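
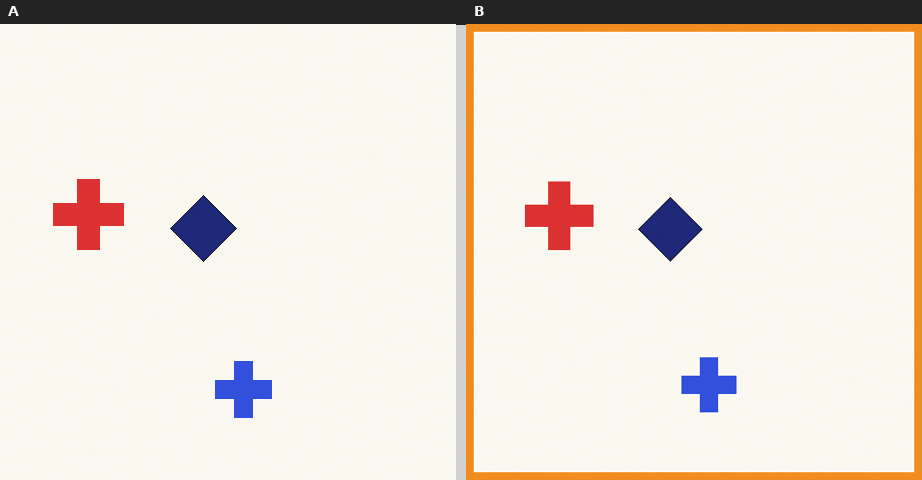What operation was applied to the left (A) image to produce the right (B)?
The image was framed with a orange border.

A solid orange frame runs around the edge of the right (B) image, with the content slightly shrunk inside it.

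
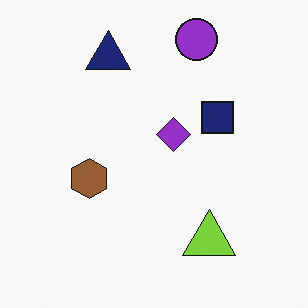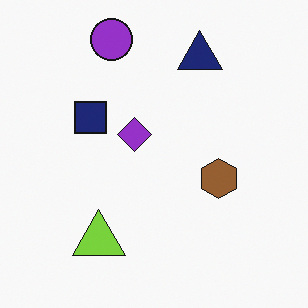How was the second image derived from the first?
It was flipped horizontally (left ↔ right).

The brown hexagon is in the left of the first image and the right of the second — shapes on opposite sides of the vertical midline have swapped in a mirror flip.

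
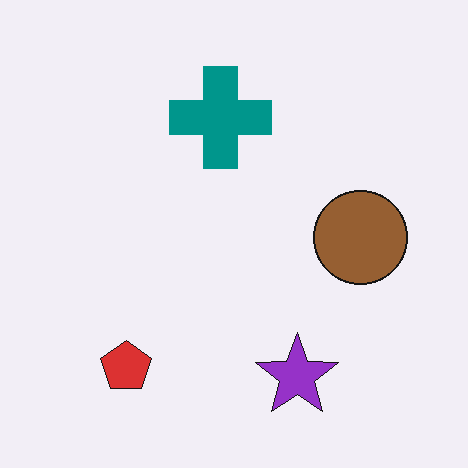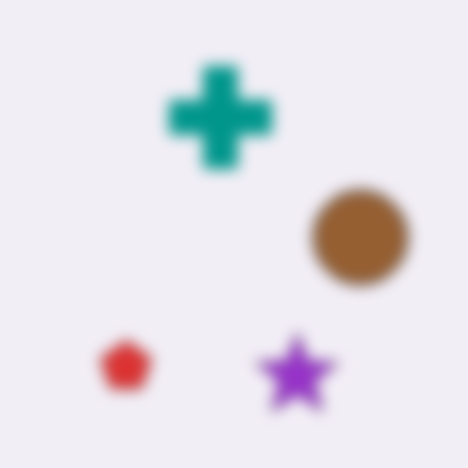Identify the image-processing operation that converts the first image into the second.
The image was strongly gaussian-blurred.

Shape edges and outlines are uniformly softened across the whole image.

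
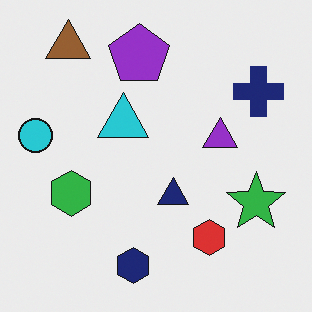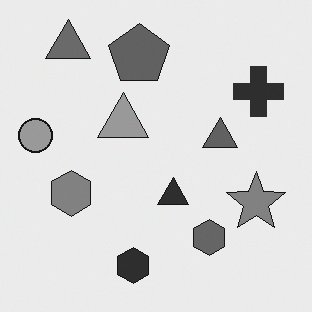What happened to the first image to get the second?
The transformation is: converted to grayscale.

All color is removed — every shape is now a shade of grey.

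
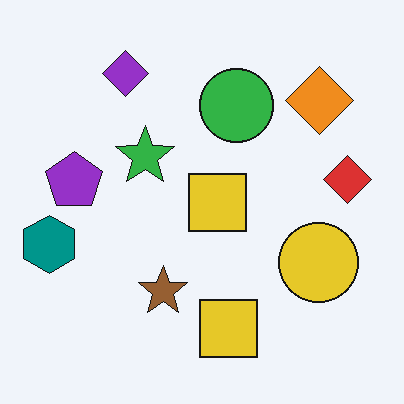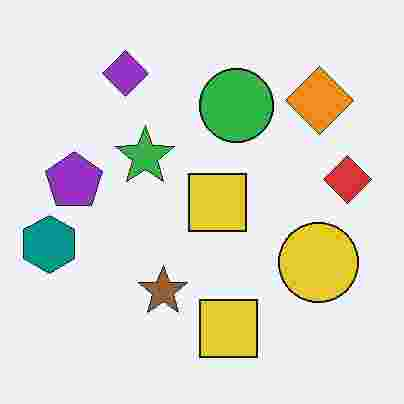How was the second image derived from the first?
The image was degraded with heavy JPEG compression.

Blocky 8×8 compression artifacts appear around shape edges and the flat background shows ringing — characteristic JPEG degradation.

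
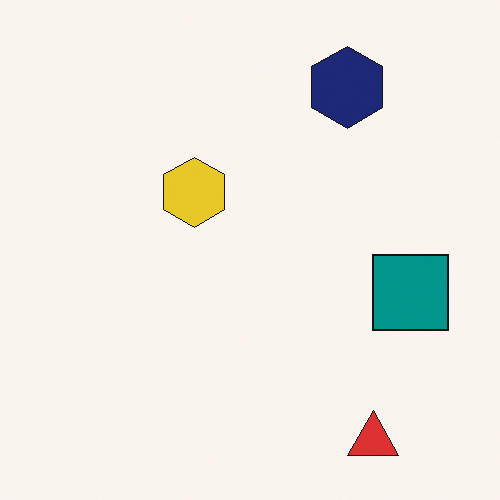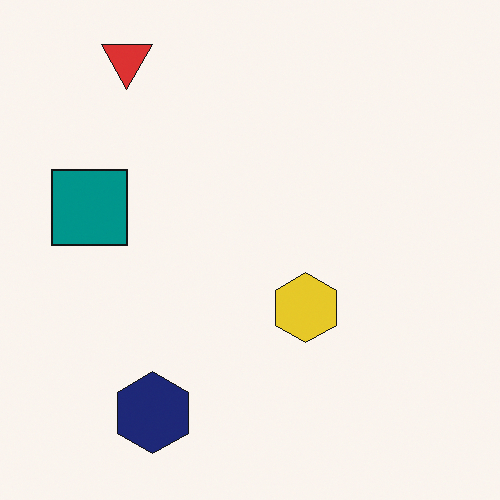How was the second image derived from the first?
Rotated 180°.

The red triangle sits in the bottom-right of the first image and the top-left of the second — consistent with a whole-image 180° rotation.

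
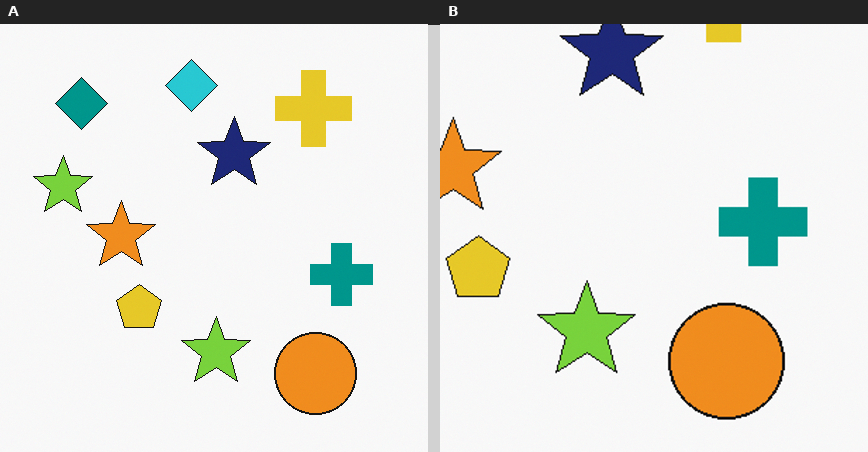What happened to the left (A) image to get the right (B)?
It was cropped slightly and scaled back up.

The visible shapes are larger and the field of view is narrower; shapes near the original edges may be partly or wholly outside the frame — a crop-and-rescale.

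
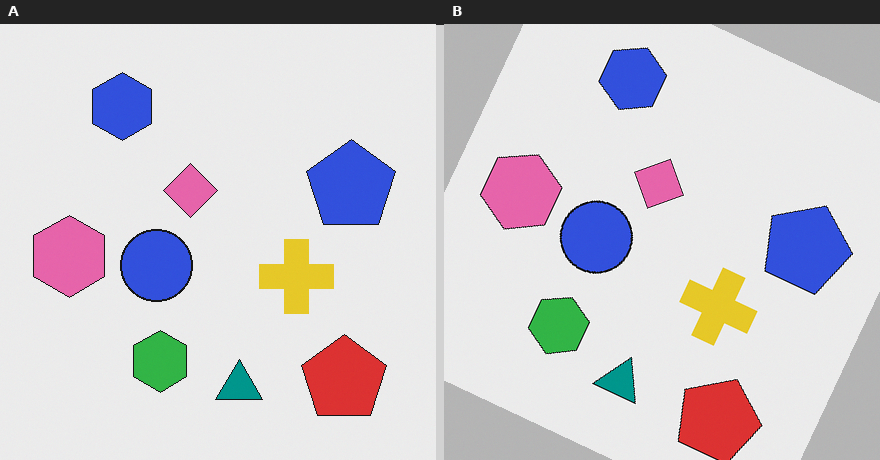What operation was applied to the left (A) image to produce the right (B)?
This is the original image rotated clockwise by a moderate amount.

Every shape is tilted by the same angle and the image corners show triangular fill wedges — a whole-image rotation by a non-right angle.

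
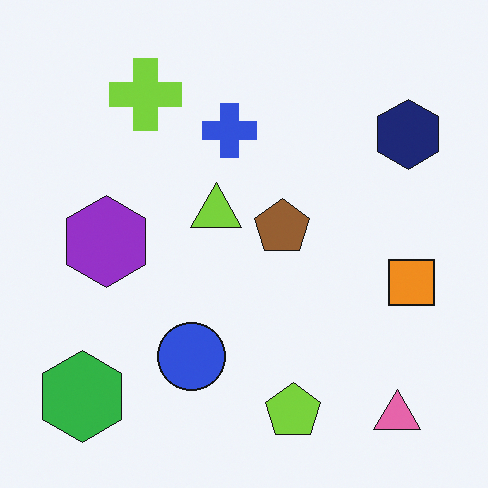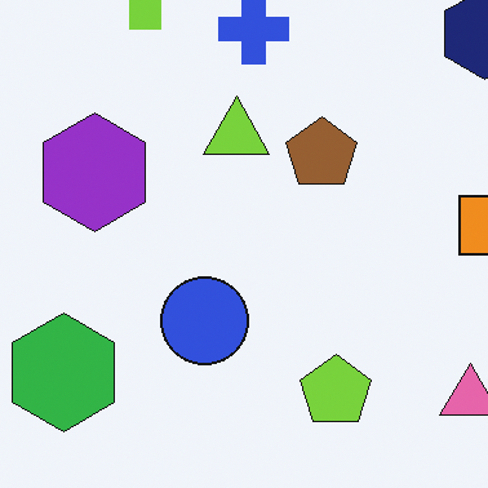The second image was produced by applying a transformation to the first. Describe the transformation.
The second image is the first cropped slightly and scaled back up.

The visible shapes are larger and the field of view is narrower; shapes near the original edges may be partly or wholly outside the frame — a crop-and-rescale.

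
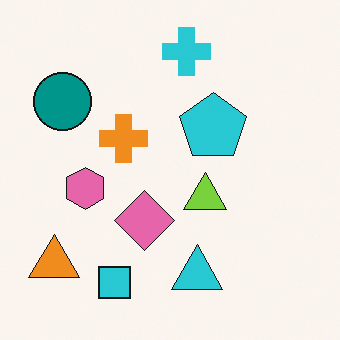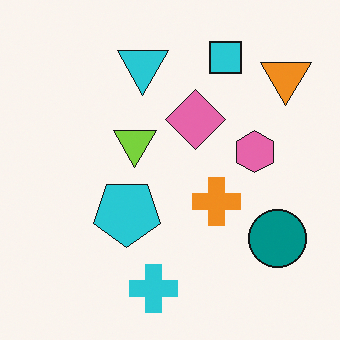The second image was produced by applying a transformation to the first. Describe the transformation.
The second image is the first rotated 180°.

The orange triangle sits in the bottom-left of the first image and the top-right of the second — consistent with a whole-image 180° rotation.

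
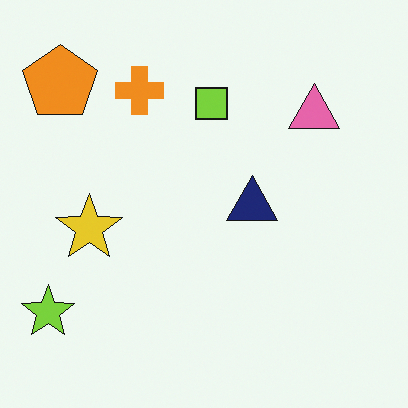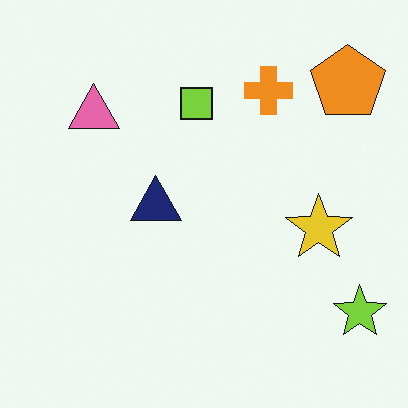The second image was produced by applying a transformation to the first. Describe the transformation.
The transformation is: flipped horizontally (left ↔ right).

The lime star is in the bottom-left of the first image and the bottom-right of the second — shapes on opposite sides of the vertical midline have swapped in a mirror flip.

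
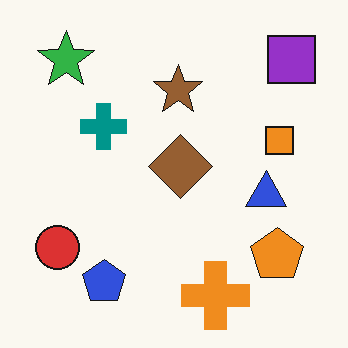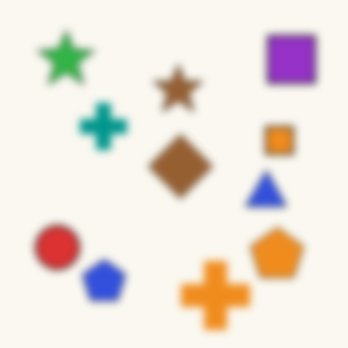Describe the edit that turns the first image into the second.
This is the original image moderately blurred.

Shape edges and outlines are uniformly softened across the whole image.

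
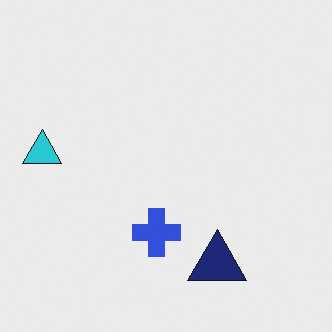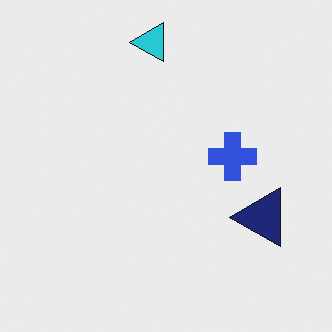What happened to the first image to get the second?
The image was transposed (reflected across the top-left ↔ bottom-right diagonal).

Shapes have swapped their row and column positions — what was in the top-right is now in the bottom-left — a diagonal reflection.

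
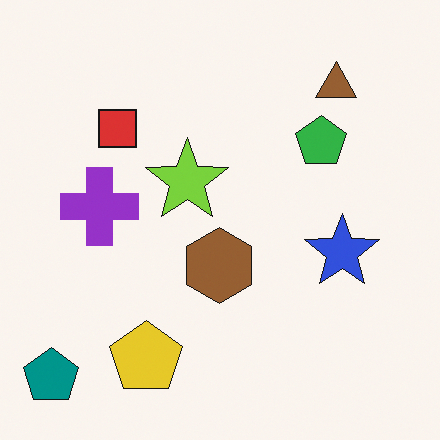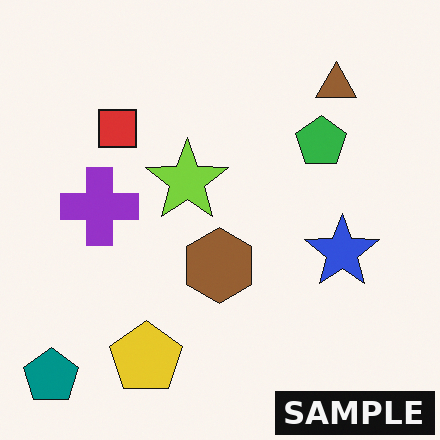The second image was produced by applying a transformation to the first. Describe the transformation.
The second image is the first watermarked with the text "SAMPLE" in the lower-right corner.

A dark label reading "SAMPLE" appears in the lower-right corner.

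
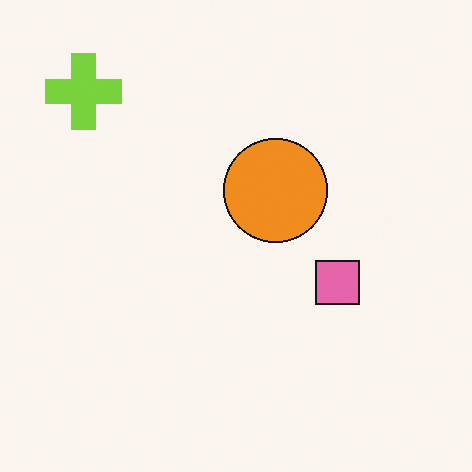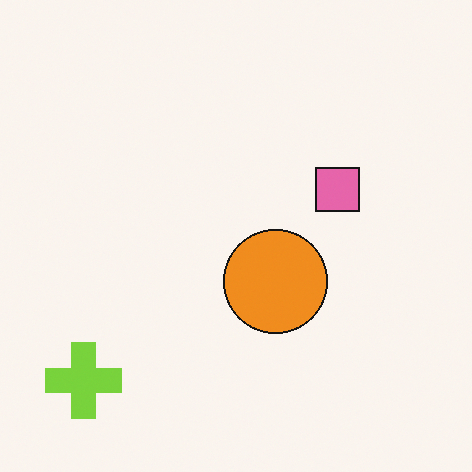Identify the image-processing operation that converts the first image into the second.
The image was flipped vertically (top ↔ bottom).

The lime cross is in the top-left of the first image and the bottom-left of the second — shapes on opposite sides of the horizontal midline have swapped in a mirror flip.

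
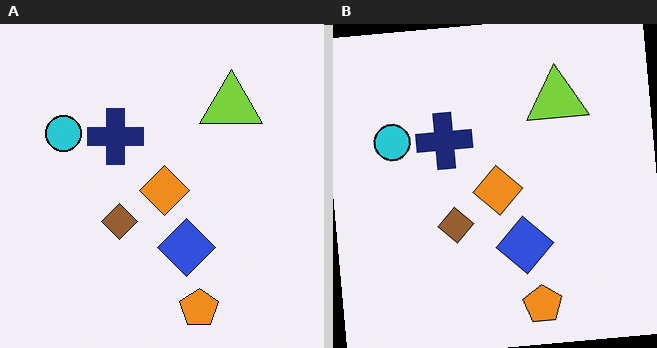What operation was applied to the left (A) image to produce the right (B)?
Rotated counter-clockwise by a few degrees.

Every shape is tilted by the same angle and the image corners show triangular fill wedges — a whole-image rotation by a non-right angle.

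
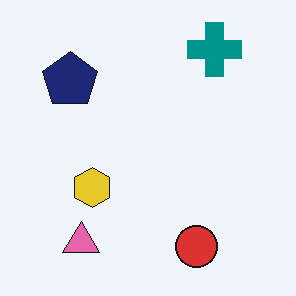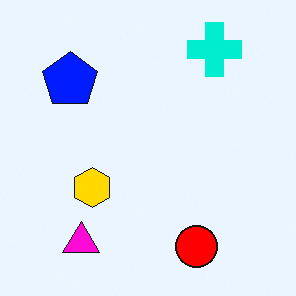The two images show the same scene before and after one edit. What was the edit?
The transformation is: heavily oversaturated.

All colors are more vivid — a global saturation change.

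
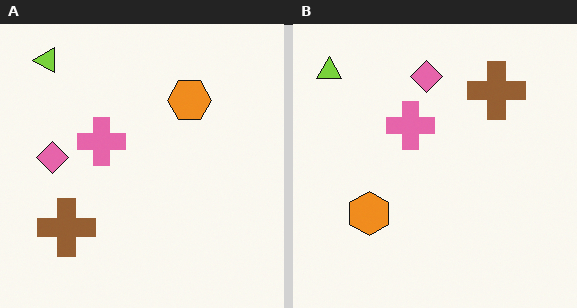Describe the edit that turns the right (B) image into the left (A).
The image was transposed (reflected across the top-left ↔ bottom-right diagonal).

Shapes have swapped their row and column positions — what was in the top-right is now in the bottom-left — a diagonal reflection.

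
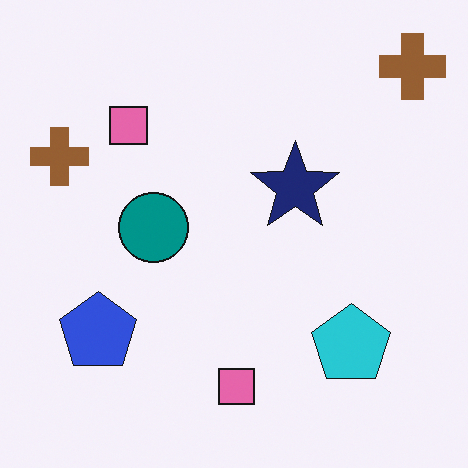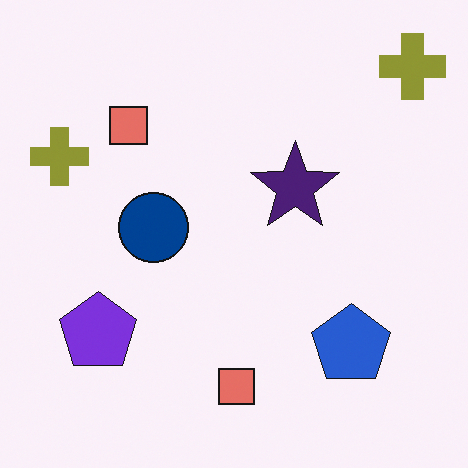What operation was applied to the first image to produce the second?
The transformation is: hue-shifted by a small amount.

Every shape's color has rotated by the same amount around the hue wheel — a uniform hue shift.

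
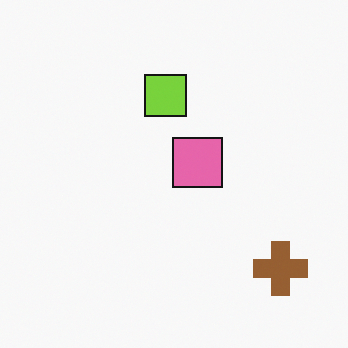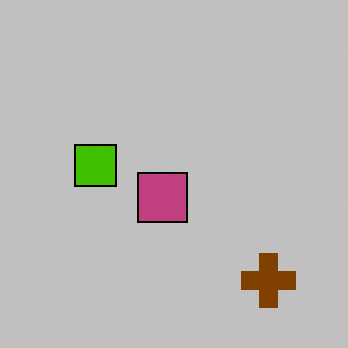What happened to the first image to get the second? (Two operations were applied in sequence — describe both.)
The transformation is: transposed (reflected across the top-left ↔ bottom-right diagonal), then heavily posterized to just a handful of flat colors.

Shapes have swapped their row and column positions — what was in the top-right is now in the bottom-left — a diagonal reflection. Each flat color has snapped to a coarser quantized level — most visibly, the near-white background has dropped to a flat grey.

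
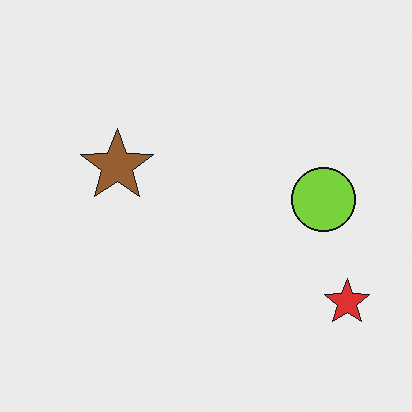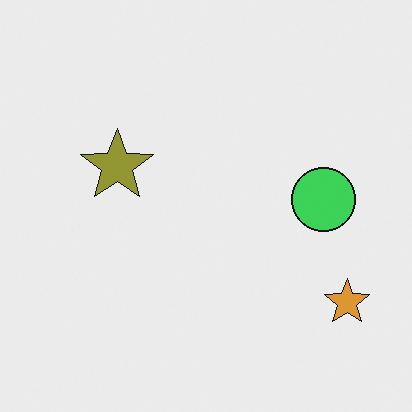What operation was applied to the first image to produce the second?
Hue-shifted by a small amount.

Every shape's color has rotated by the same amount around the hue wheel — a uniform hue shift.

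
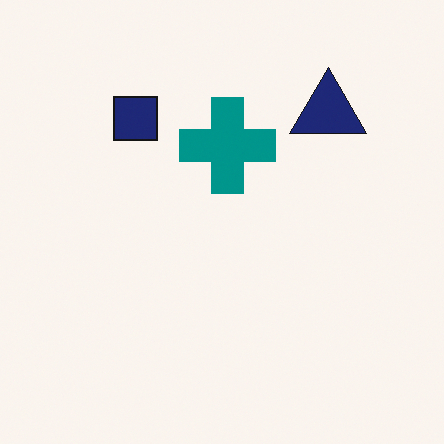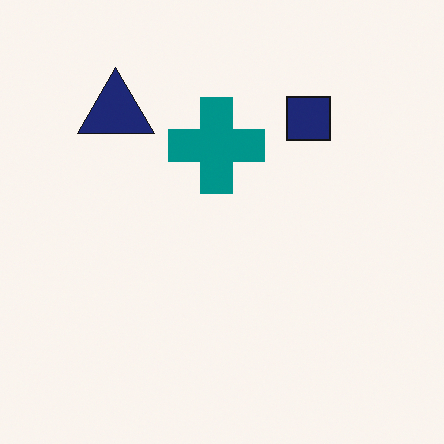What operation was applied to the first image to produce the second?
Flipped horizontally (left ↔ right).

The navy triangle is in the top-right of the first image and the top-left of the second — shapes on opposite sides of the vertical midline have swapped in a mirror flip.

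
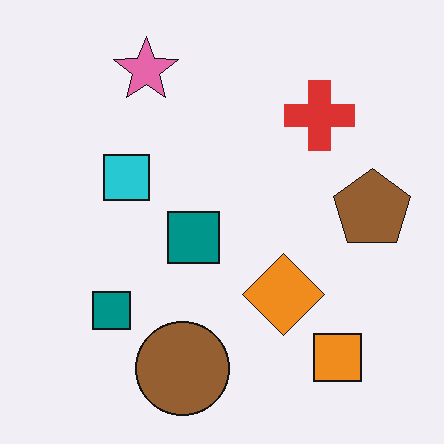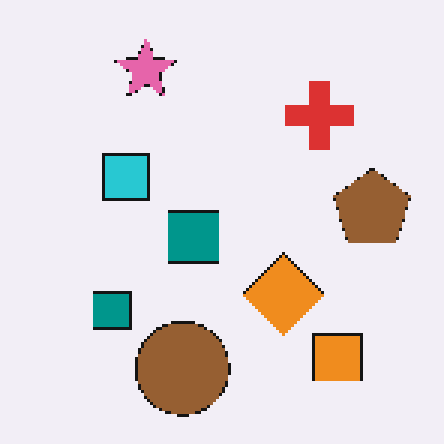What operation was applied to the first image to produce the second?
The second image is the first lightly pixelated (a mild mosaic effect).

Shapes are reduced to large square blocks; fine edges and outlines are lost — a downscale-then-upscale (mosaic) effect.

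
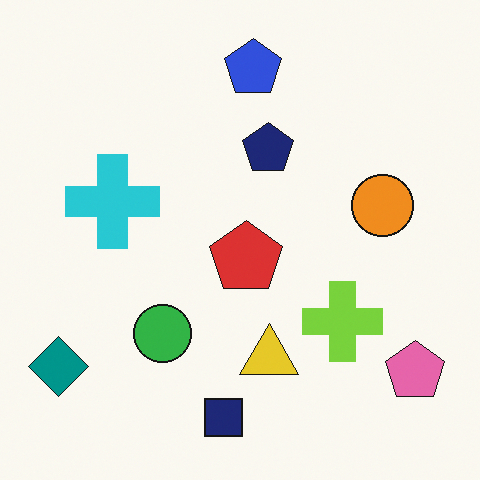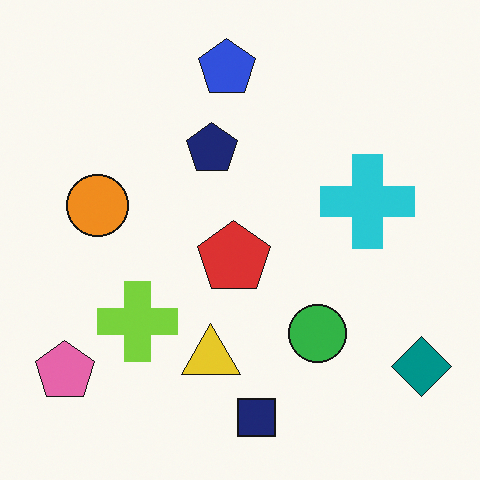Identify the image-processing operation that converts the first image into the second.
The second image is the first flipped horizontally (left ↔ right).

The teal diamond is in the bottom-left of the first image and the bottom-right of the second — shapes on opposite sides of the vertical midline have swapped in a mirror flip.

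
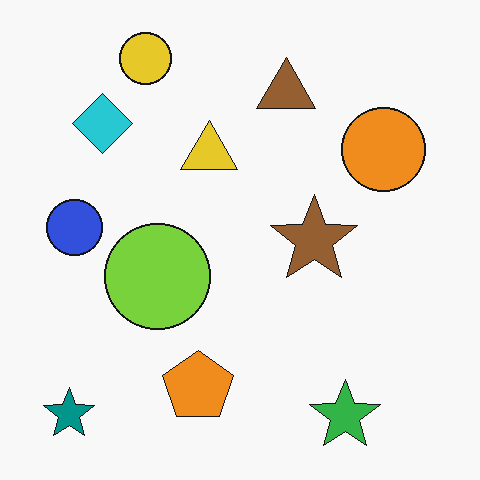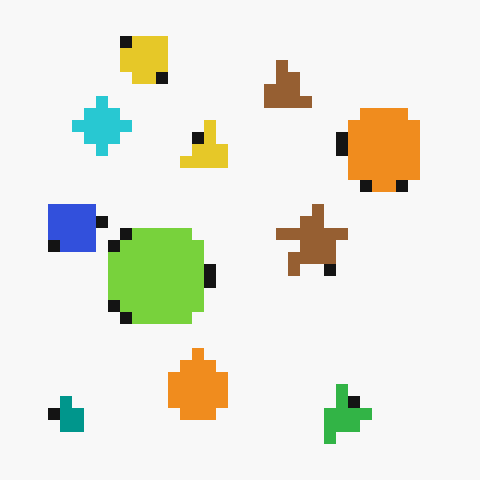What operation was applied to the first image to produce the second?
Coarsely pixelated.

Shapes are reduced to large square blocks; fine edges and outlines are lost — a downscale-then-upscale (mosaic) effect.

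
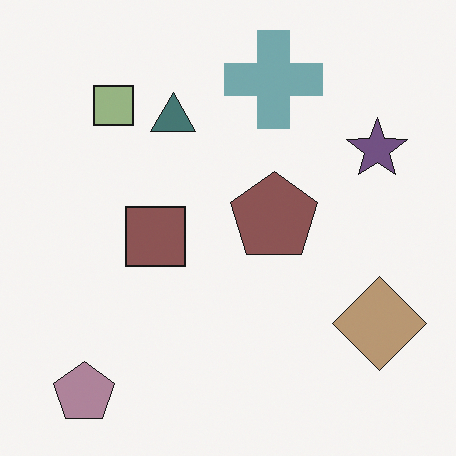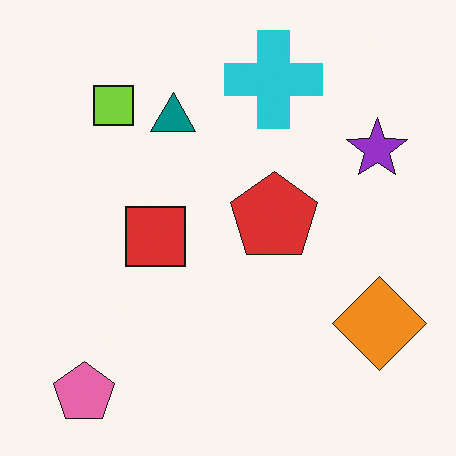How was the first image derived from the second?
It was made much more muted (saturation change).

All colors are more muted and greyish — a global saturation change.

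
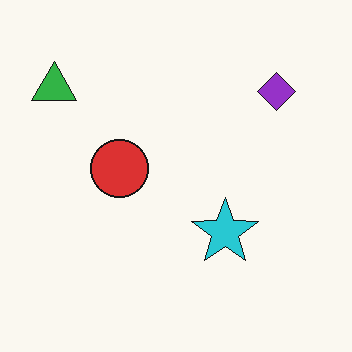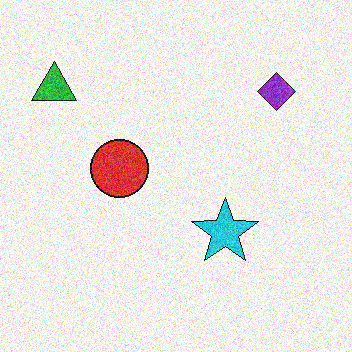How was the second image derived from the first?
It was degraded with visible gaussian noise.

Random speckle covers the whole image, including the flat background.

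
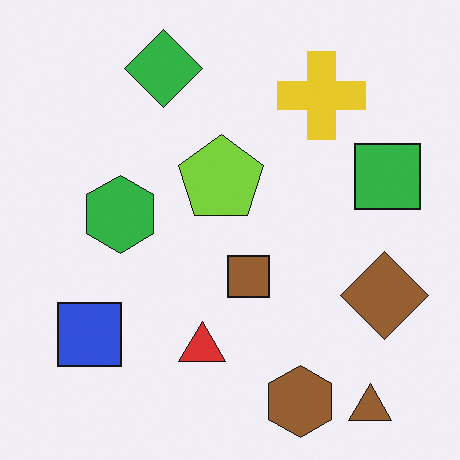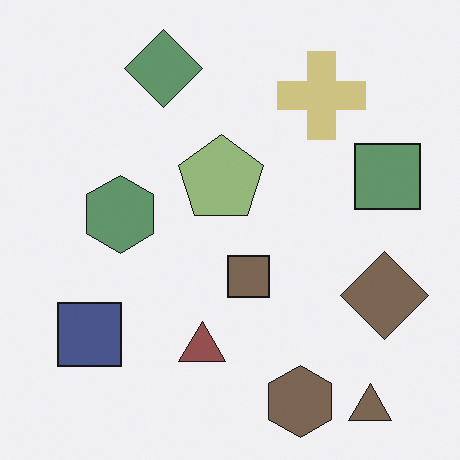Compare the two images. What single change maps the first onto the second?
The transformation is: made much more muted (saturation change).

All colors are more muted and greyish — a global saturation change.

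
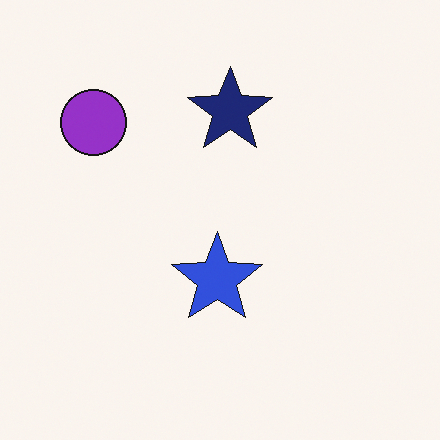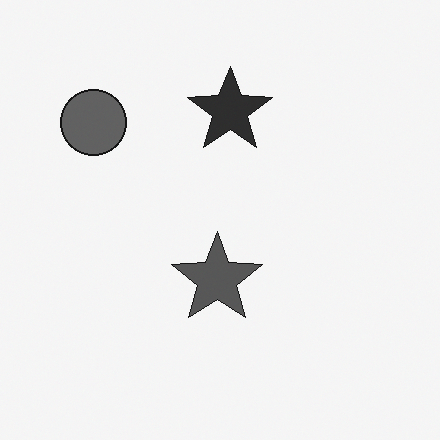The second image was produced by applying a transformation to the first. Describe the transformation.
This is the original image converted to grayscale.

All color is removed — every shape is now a shade of grey.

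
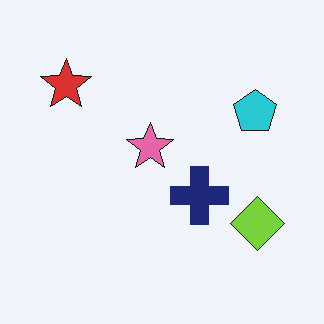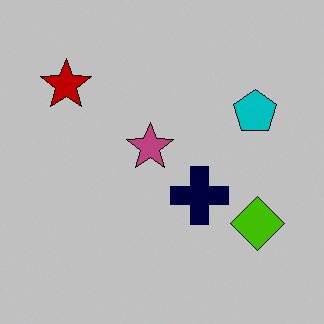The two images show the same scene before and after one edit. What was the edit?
The second image is the first aggressively posterized.

Each flat color has snapped to a coarser quantized level — most visibly, the near-white background has dropped to a flat grey.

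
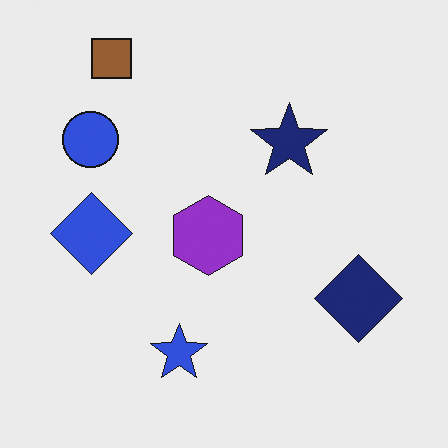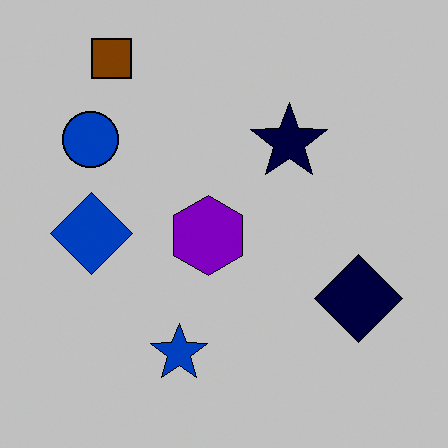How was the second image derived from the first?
Heavily posterized to just a handful of flat colors.

Each flat color has snapped to a coarser quantized level — most visibly, the near-white background has dropped to a flat grey.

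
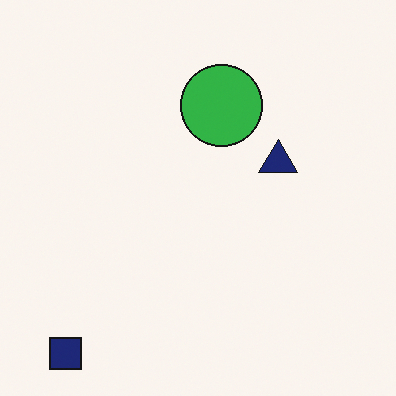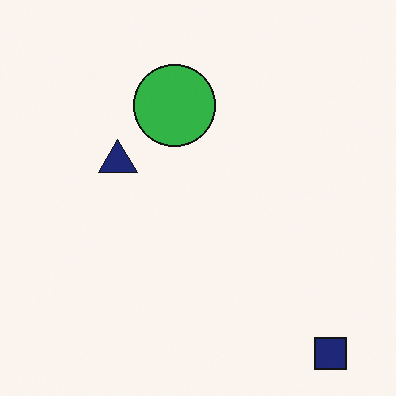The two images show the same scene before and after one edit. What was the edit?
The image was flipped horizontally (left ↔ right).

The navy square is in the bottom-left of the first image and the bottom-right of the second — shapes on opposite sides of the vertical midline have swapped in a mirror flip.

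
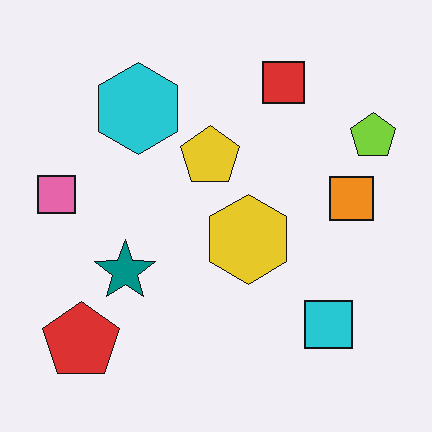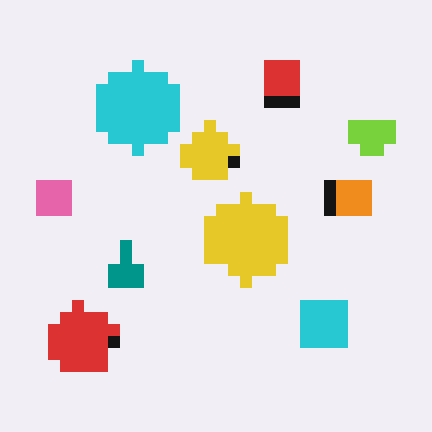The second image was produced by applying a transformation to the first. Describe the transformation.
The image was heavily pixelated into large blocks.

Shapes are reduced to large square blocks; fine edges and outlines are lost — a downscale-then-upscale (mosaic) effect.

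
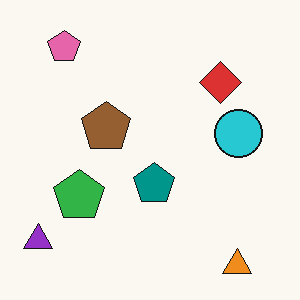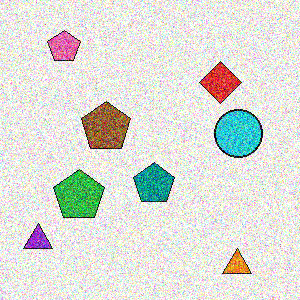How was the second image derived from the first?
The image was degraded with a thick layer of grain.

Random speckle covers the whole image, including the flat background.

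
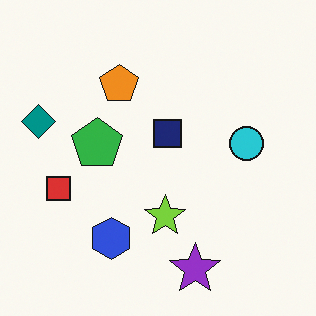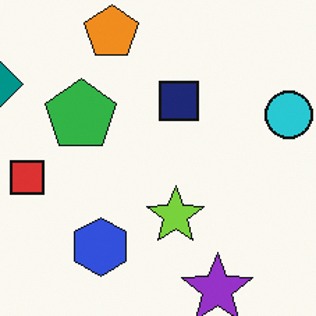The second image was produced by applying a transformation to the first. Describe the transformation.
Cropped slightly and scaled back up.

The visible shapes are larger and the field of view is narrower; shapes near the original edges may be partly or wholly outside the frame — a crop-and-rescale.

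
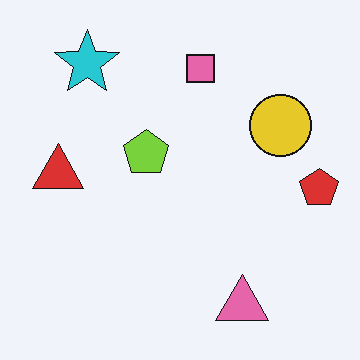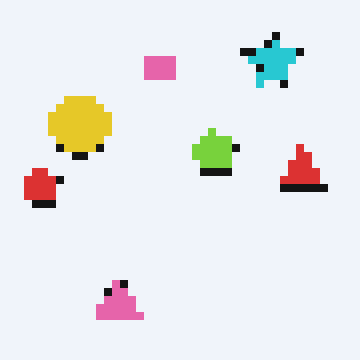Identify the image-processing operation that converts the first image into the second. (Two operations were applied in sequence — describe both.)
It was pixelated into visible square blocks, then flipped horizontally (left ↔ right).

Shapes are reduced to large square blocks; fine edges and outlines are lost — a downscale-then-upscale (mosaic) effect. The red pentagon is in the right of the first image and the left of the second — shapes on opposite sides of the vertical midline have swapped in a mirror flip.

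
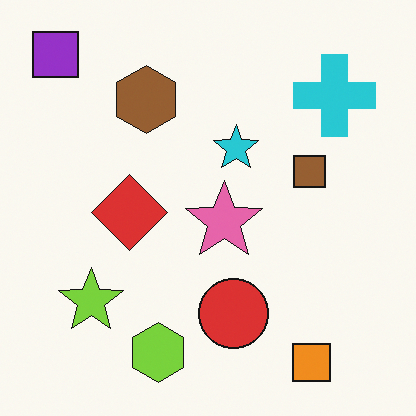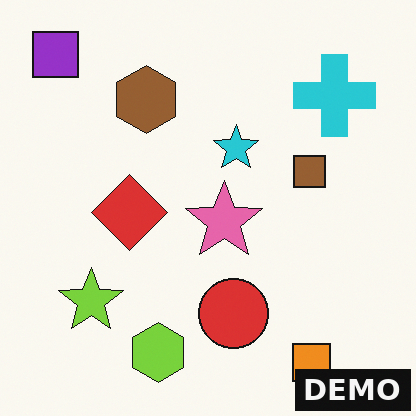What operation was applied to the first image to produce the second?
It was watermarked with the text "DEMO" in the lower-right corner.

A dark label reading "DEMO" appears in the lower-right corner.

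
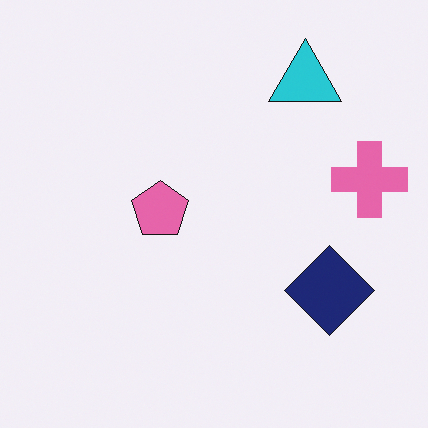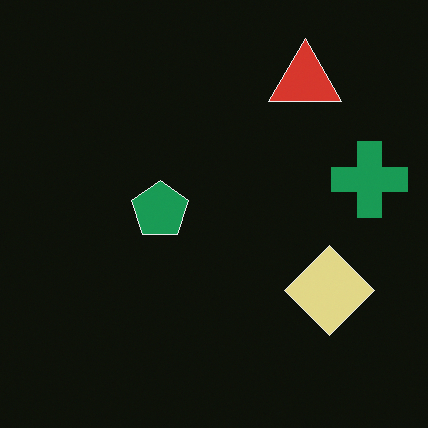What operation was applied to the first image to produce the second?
This is the original image color-inverted (negative).

The light background has become dark and every shape's color is its complement — a photographic negative.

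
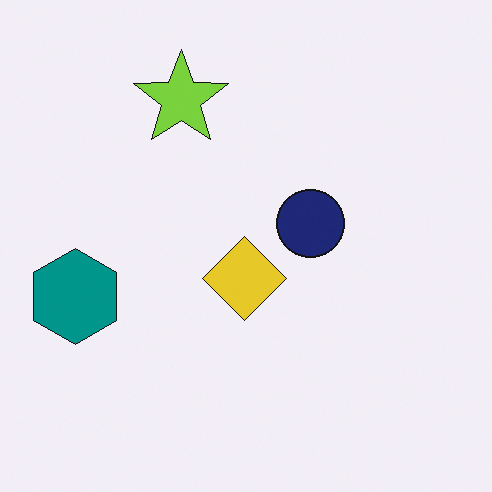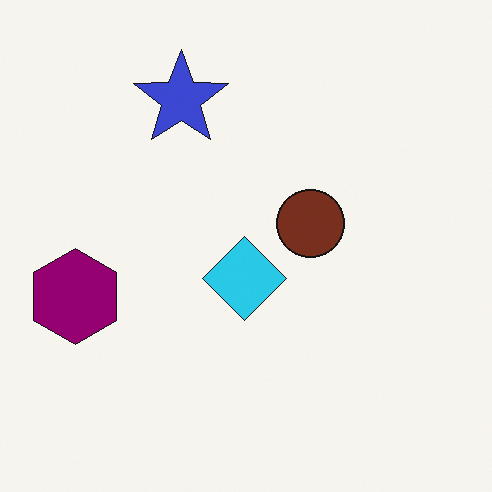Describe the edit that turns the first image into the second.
This is the original image hue-shifted through roughly a third of the color wheel.

Every shape's color has rotated by the same amount around the hue wheel — a uniform hue shift.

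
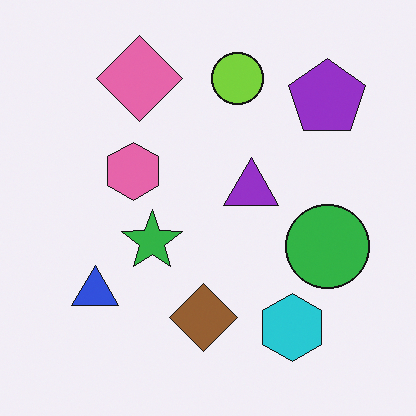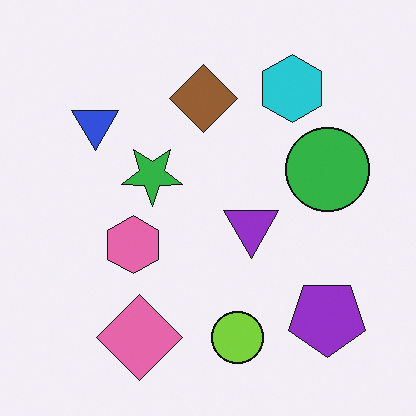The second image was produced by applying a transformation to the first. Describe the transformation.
The second image is the first flipped vertically (top ↔ bottom).

The lime circle is in the top of the first image and the bottom of the second — shapes on opposite sides of the horizontal midline have swapped in a mirror flip.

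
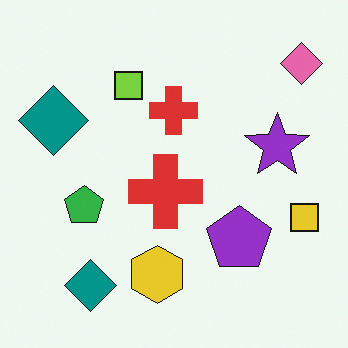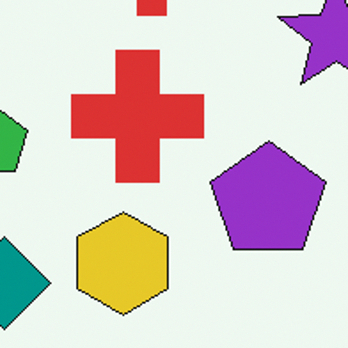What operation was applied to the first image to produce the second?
The image was cropped tightly and scaled back up.

The visible shapes are larger and the field of view is narrower; shapes near the original edges may be partly or wholly outside the frame — a crop-and-rescale.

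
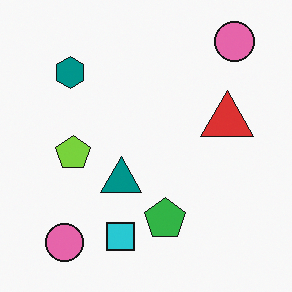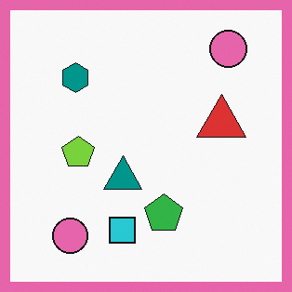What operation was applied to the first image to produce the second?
It was framed with a pink border.

A solid pink frame runs around the edge of the second image, with the content slightly shrunk inside it.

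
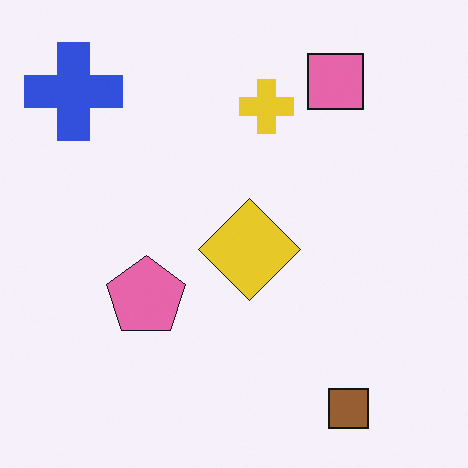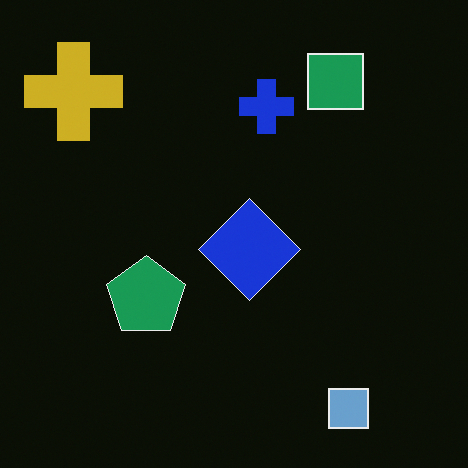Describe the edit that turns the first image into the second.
Color-inverted (negative).

The light background has become dark and every shape's color is its complement — a photographic negative.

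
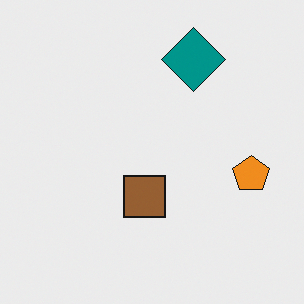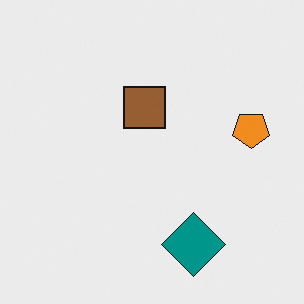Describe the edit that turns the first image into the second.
Flipped vertically (top ↔ bottom).

The teal diamond is in the top of the first image and the bottom of the second — shapes on opposite sides of the horizontal midline have swapped in a mirror flip.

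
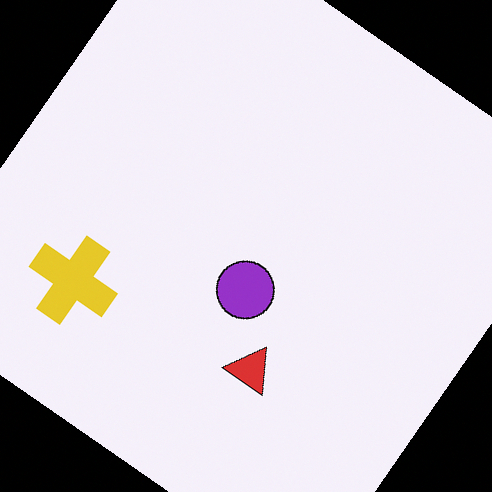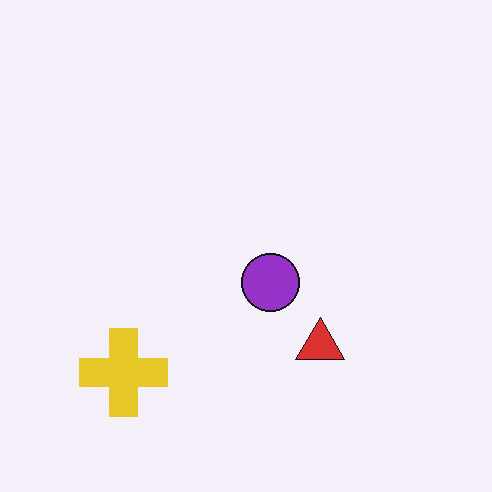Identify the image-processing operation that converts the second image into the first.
This is the original image rotated clockwise by a large amount — several tens of degrees.

Every shape is tilted by the same angle and the image corners show triangular fill wedges — a whole-image rotation by a non-right angle.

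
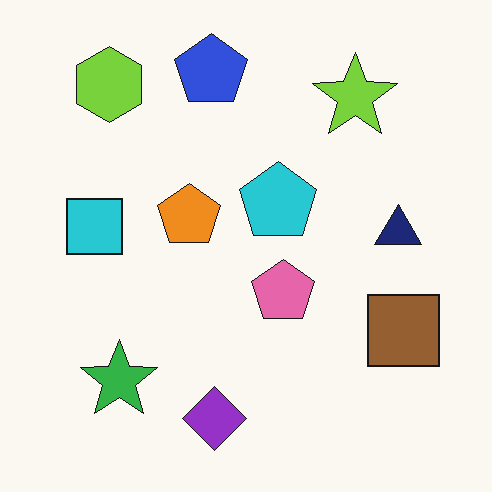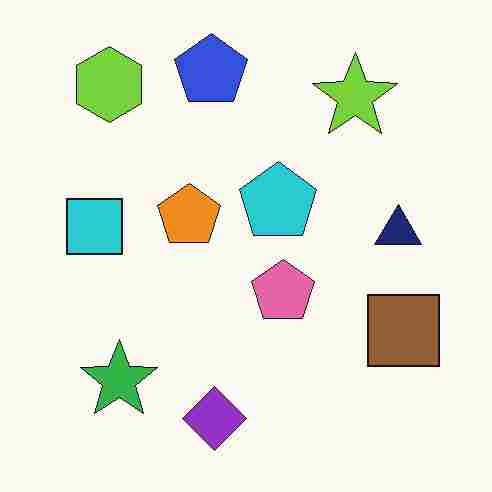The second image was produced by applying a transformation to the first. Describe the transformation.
This is the original image heavily JPEG-compressed with obvious blocking artifacts.

Blocky 8×8 compression artifacts appear around shape edges and the flat background shows ringing — characteristic JPEG degradation.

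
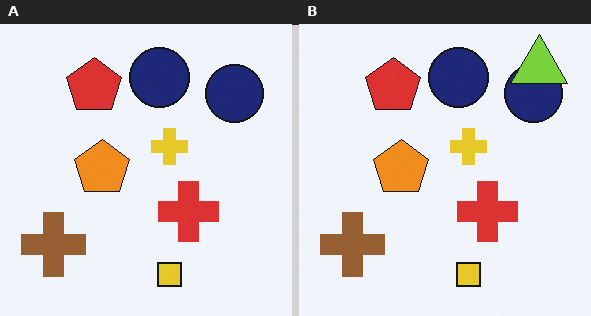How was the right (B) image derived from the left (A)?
It was overlaid with an additional lime triangle.

A lime triangle appears in the right (B) image that is absent from the left (A).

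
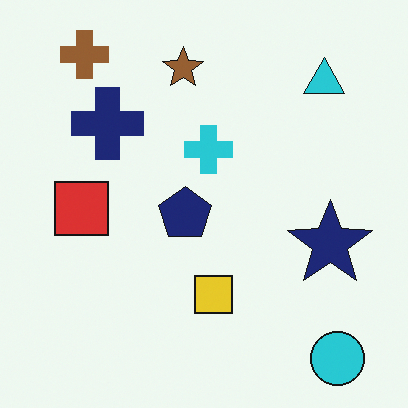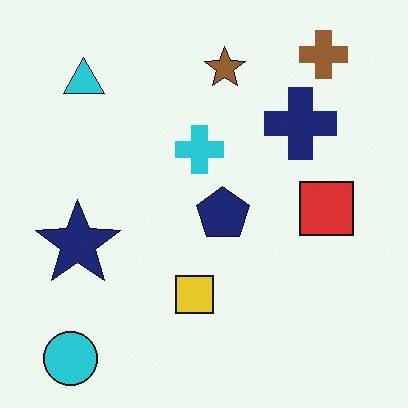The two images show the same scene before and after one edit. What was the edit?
The second image is the first flipped horizontally (left ↔ right).

The cyan circle is in the bottom-right of the first image and the bottom-left of the second — shapes on opposite sides of the vertical midline have swapped in a mirror flip.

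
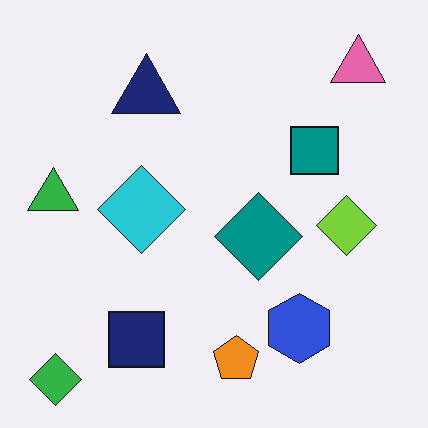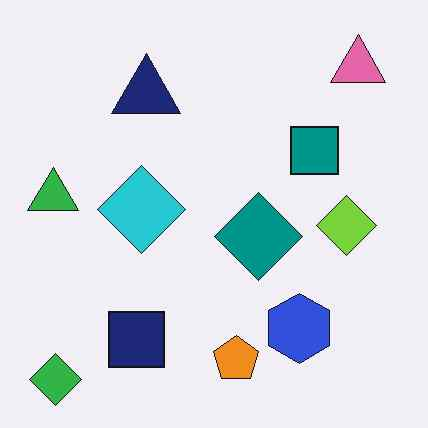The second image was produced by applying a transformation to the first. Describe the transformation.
Given moderate JPEG compression.

Blocky 8×8 compression artifacts appear around shape edges and the flat background shows ringing — characteristic JPEG degradation.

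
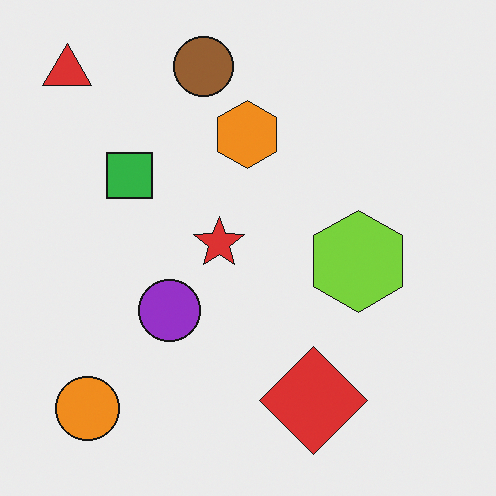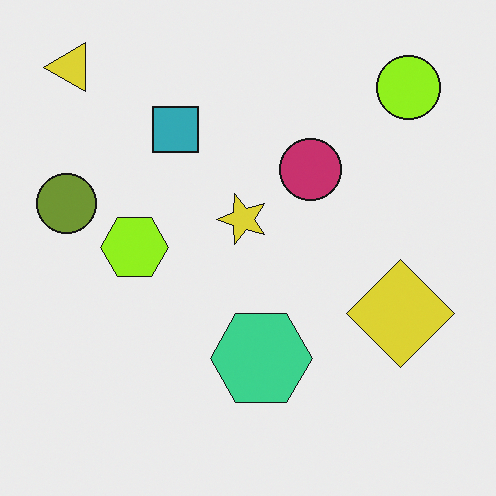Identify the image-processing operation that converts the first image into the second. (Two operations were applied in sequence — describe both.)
This is the original image transposed (reflected across the top-left ↔ bottom-right diagonal), then hue-shifted by a small amount.

Shapes have swapped their row and column positions — what was in the top-right is now in the bottom-left — a diagonal reflection. Every shape's color has rotated by the same amount around the hue wheel — a uniform hue shift.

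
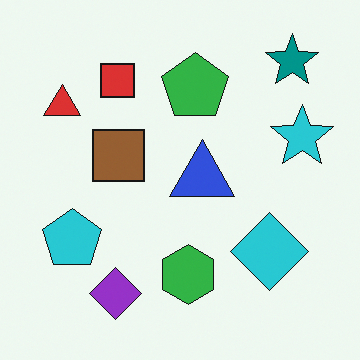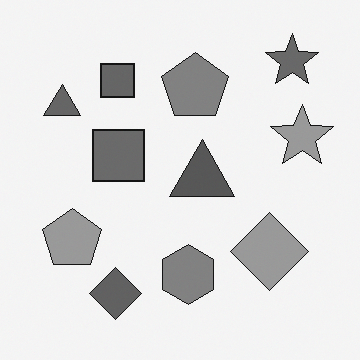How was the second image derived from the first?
Converted to grayscale.

All color is removed — every shape is now a shade of grey.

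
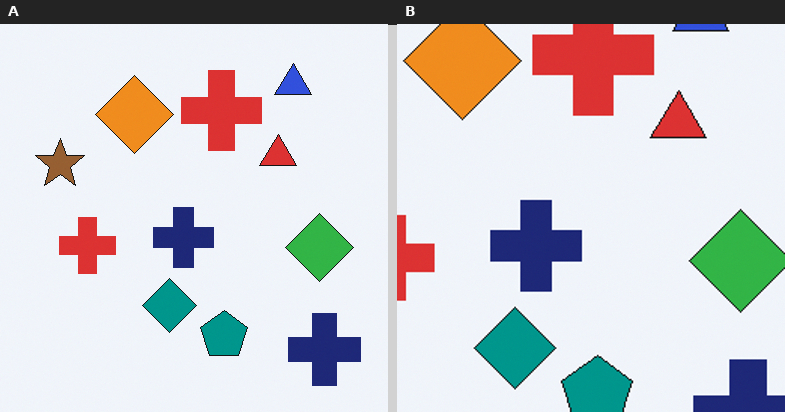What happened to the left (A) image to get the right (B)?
The image was cropped slightly and scaled back up.

The visible shapes are larger and the field of view is narrower; shapes near the original edges may be partly or wholly outside the frame — a crop-and-rescale.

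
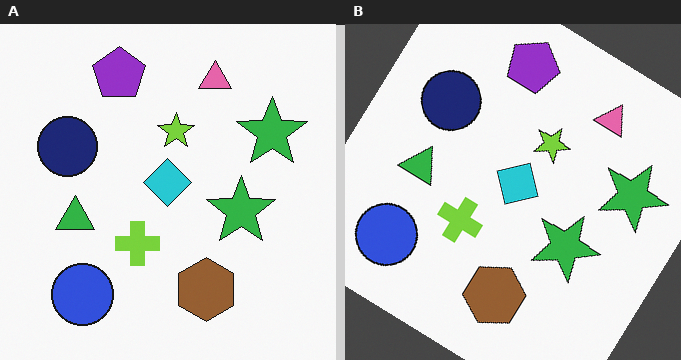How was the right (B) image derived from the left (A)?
This is the original image rotated clockwise by a large amount — several tens of degrees.

Every shape is tilted by the same angle and the image corners show triangular fill wedges — a whole-image rotation by a non-right angle.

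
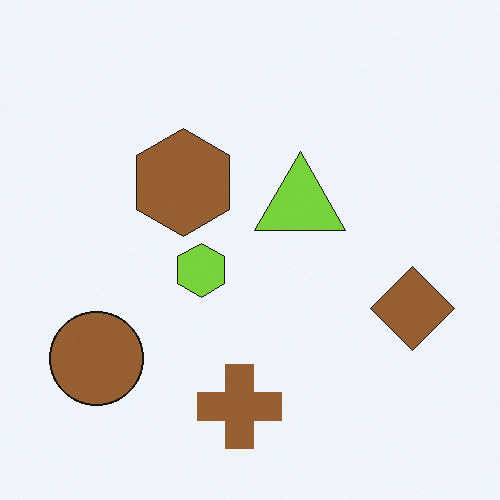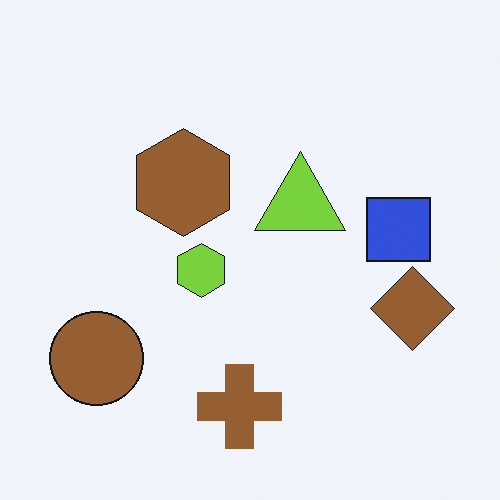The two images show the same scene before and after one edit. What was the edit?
It was overlaid with an additional blue square.

A blue square appears in the second image that is absent from the first.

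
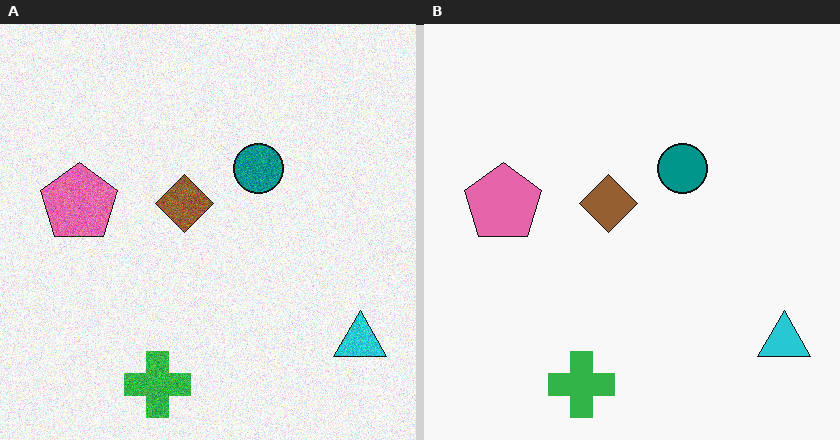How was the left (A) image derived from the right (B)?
It was degraded with visible gaussian noise.

Random speckle covers the whole image, including the flat background.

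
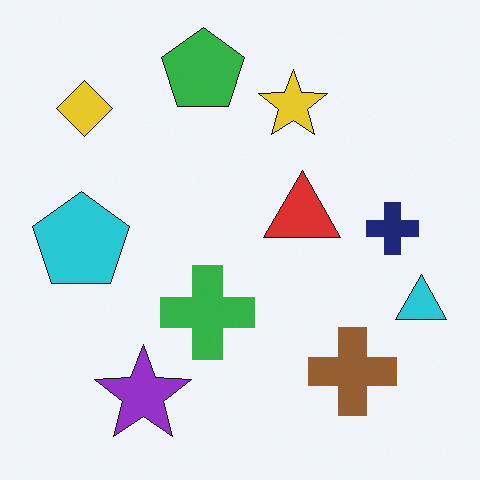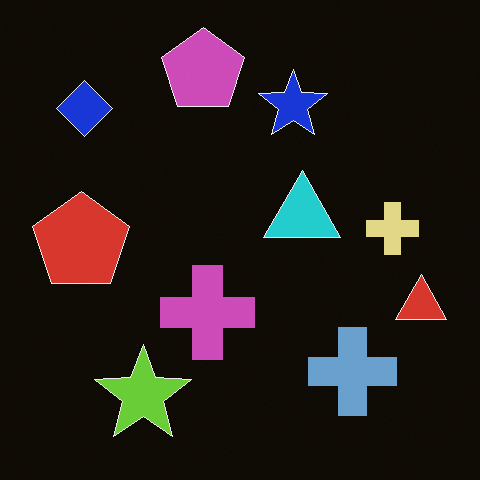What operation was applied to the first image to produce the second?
The image was color-inverted (negative).

The light background has become dark and every shape's color is its complement — a photographic negative.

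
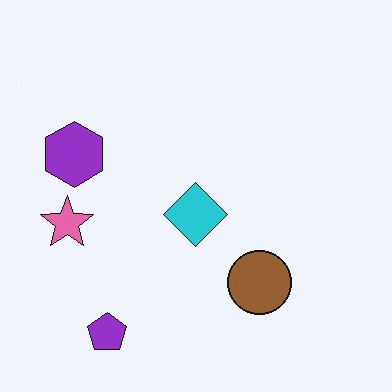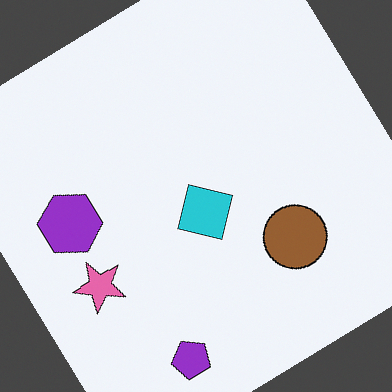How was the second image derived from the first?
Rotated counter-clockwise by a large amount — several tens of degrees.

Every shape is tilted by the same angle and the image corners show triangular fill wedges — a whole-image rotation by a non-right angle.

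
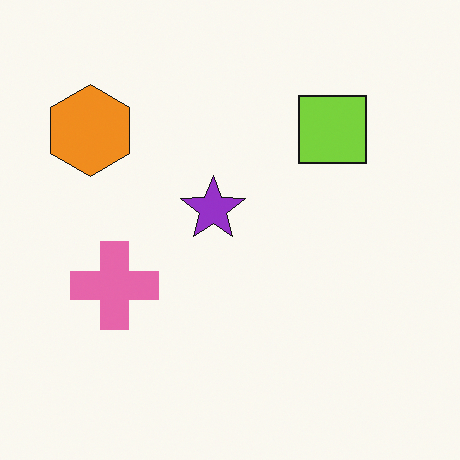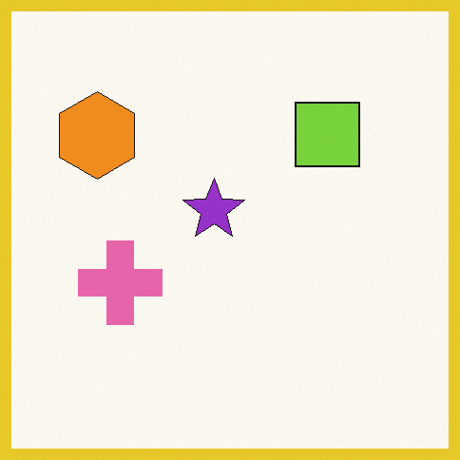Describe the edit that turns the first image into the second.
It was framed with a yellow border.

A solid yellow frame runs around the edge of the second image, with the content slightly shrunk inside it.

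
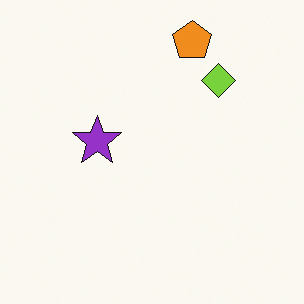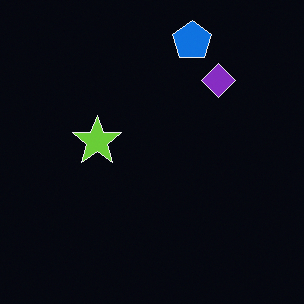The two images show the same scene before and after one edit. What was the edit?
It was color-inverted (negative).

The light background has become dark and every shape's color is its complement — a photographic negative.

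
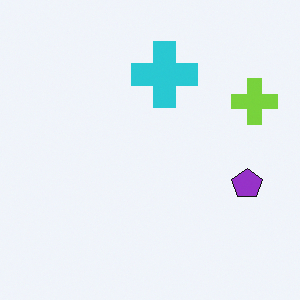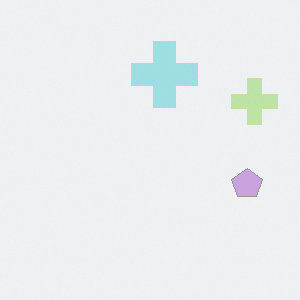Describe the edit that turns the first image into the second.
The image was given much lower contrast.

Tones are pushed toward mid-grey across the whole image — a global contrast change.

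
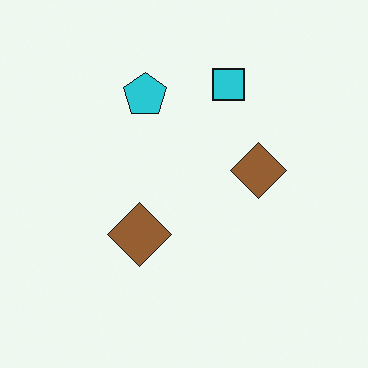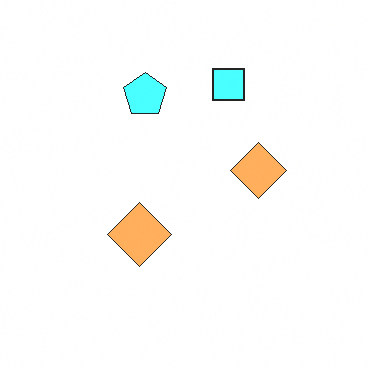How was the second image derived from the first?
Noticeably brightened.

Every pixel — background and shapes alike — is uniformly brightened.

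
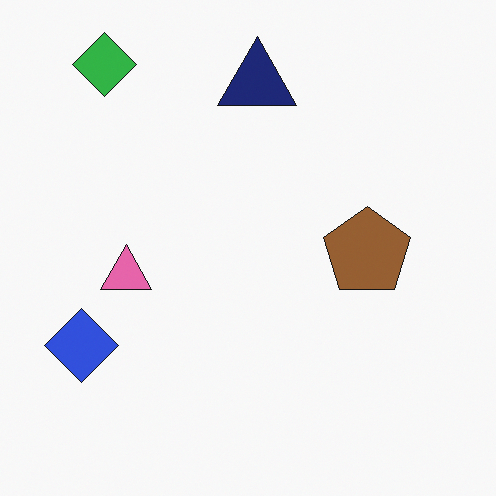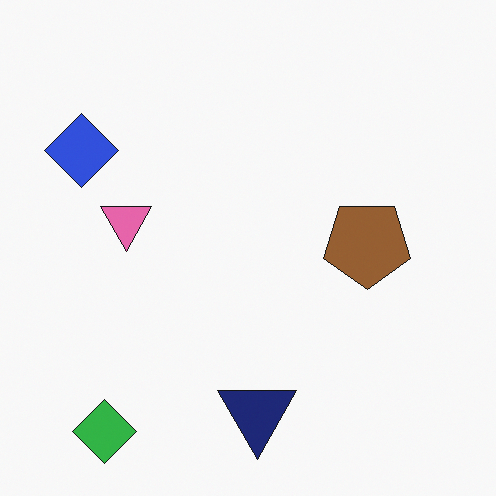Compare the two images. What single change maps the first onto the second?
It was flipped vertically (top ↔ bottom).

The green diamond is in the top-left of the first image and the bottom-left of the second — shapes on opposite sides of the horizontal midline have swapped in a mirror flip.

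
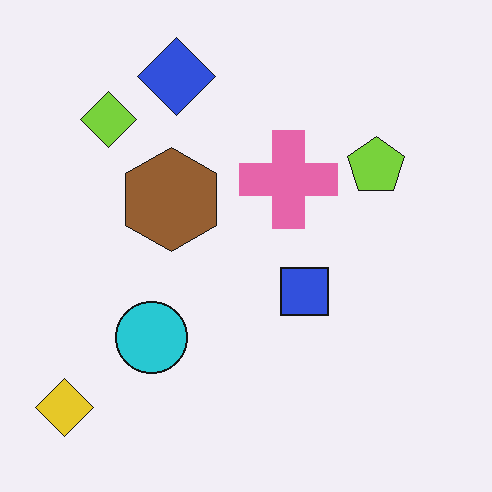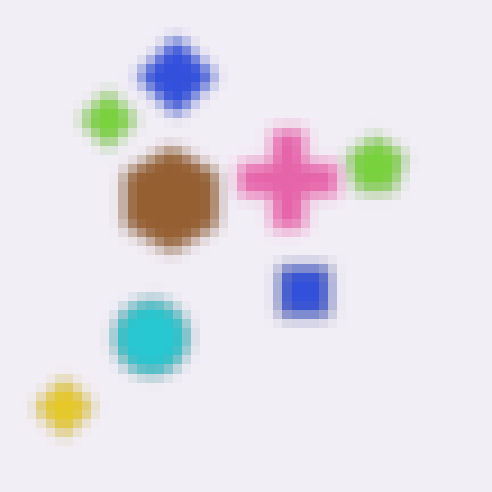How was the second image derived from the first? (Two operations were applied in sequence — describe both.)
Heavily blurred, then heavily pixelated into large blocks.

Shape edges and outlines are uniformly softened across the whole image. Shapes are reduced to large square blocks; fine edges and outlines are lost — a downscale-then-upscale (mosaic) effect.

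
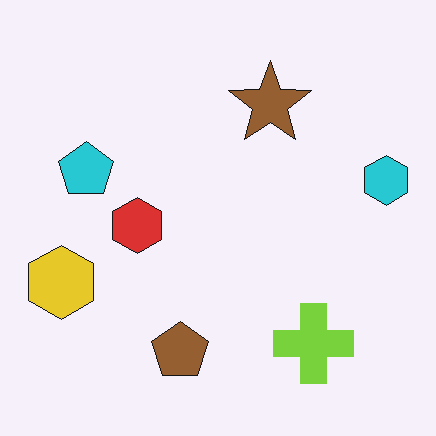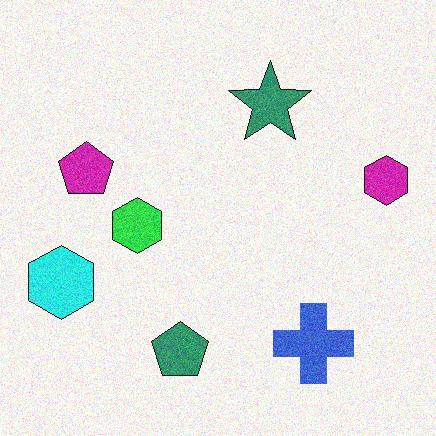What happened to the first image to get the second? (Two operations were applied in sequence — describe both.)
The image was hue-shifted noticeably, then degraded with visible gaussian noise.

Every shape's color has rotated by the same amount around the hue wheel — a uniform hue shift. Random speckle covers the whole image, including the flat background.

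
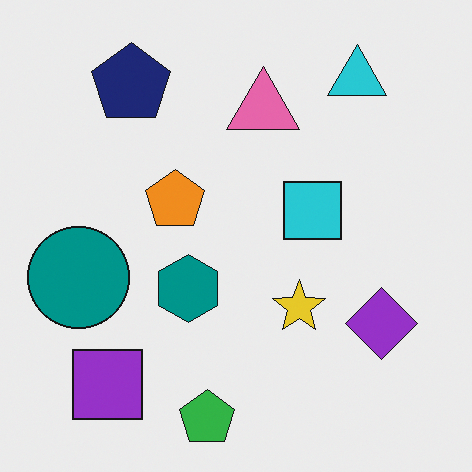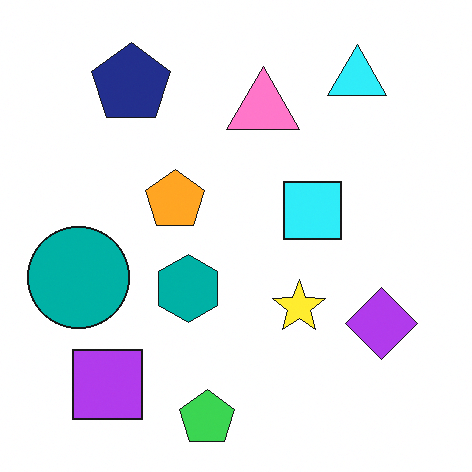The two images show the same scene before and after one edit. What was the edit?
The second image is the first brightened a little.

Every pixel — background and shapes alike — is uniformly brightened.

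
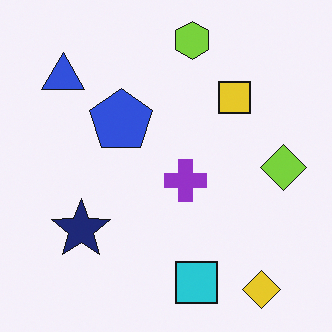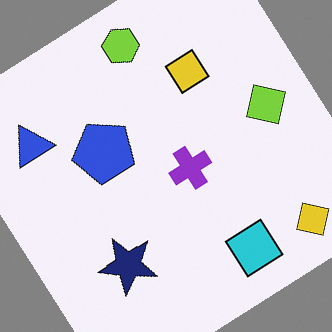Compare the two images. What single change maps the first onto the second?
The image was rotated counter-clockwise by a large amount — several tens of degrees.

Every shape is tilted by the same angle and the image corners show triangular fill wedges — a whole-image rotation by a non-right angle.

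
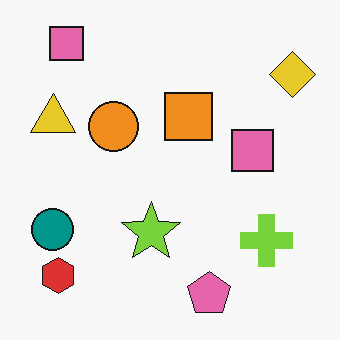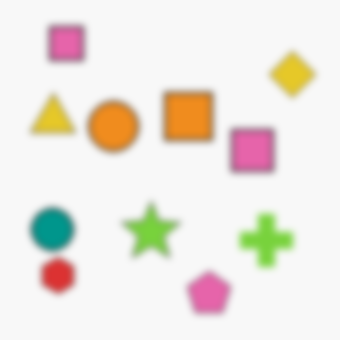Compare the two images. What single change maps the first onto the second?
It was moderately blurred.

Shape edges and outlines are uniformly softened across the whole image.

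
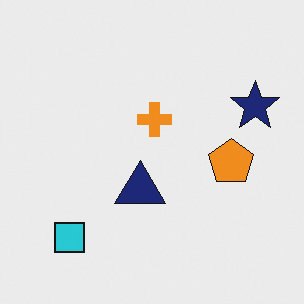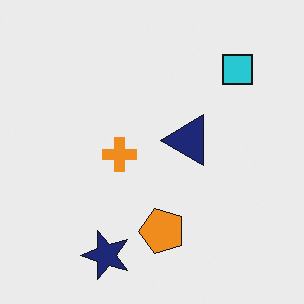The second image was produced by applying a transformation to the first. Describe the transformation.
The image was transposed (reflected across the top-left ↔ bottom-right diagonal).

Shapes have swapped their row and column positions — what was in the top-right is now in the bottom-left — a diagonal reflection.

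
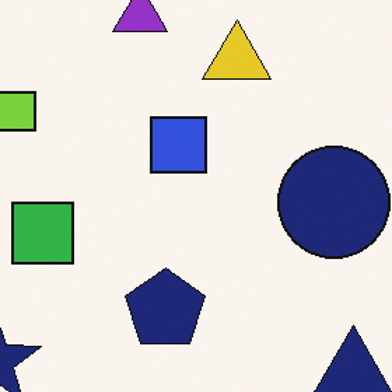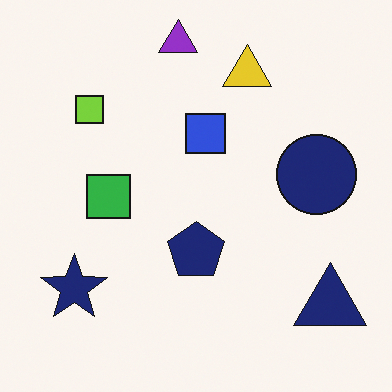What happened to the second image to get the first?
Cropped slightly and scaled back up.

The visible shapes are larger and the field of view is narrower; shapes near the original edges may be partly or wholly outside the frame — a crop-and-rescale.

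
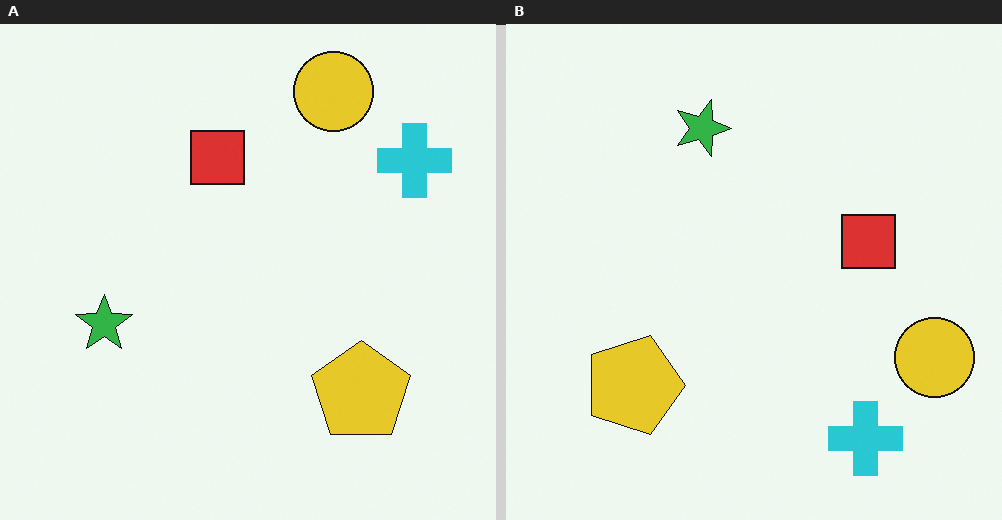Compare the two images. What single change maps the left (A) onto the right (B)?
The right (B) image is the left (A) rotated 90° clockwise.

The cyan cross sits in the top-right of the left (A) image and the bottom-right of the right (B) — consistent with a whole-image 90° clockwise rotation.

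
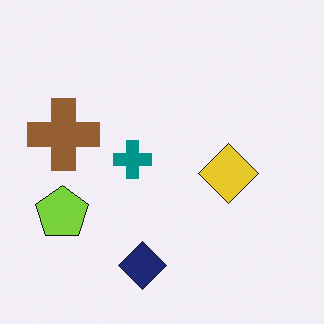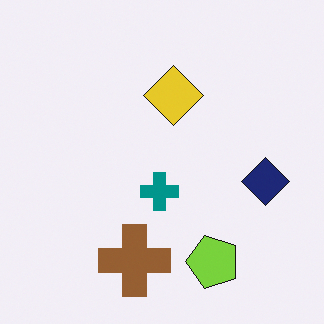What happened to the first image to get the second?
The transformation is: rotated 90° counter-clockwise.

The lime pentagon sits in the left of the first image and the bottom of the second — consistent with a whole-image 90° counter-clockwise rotation.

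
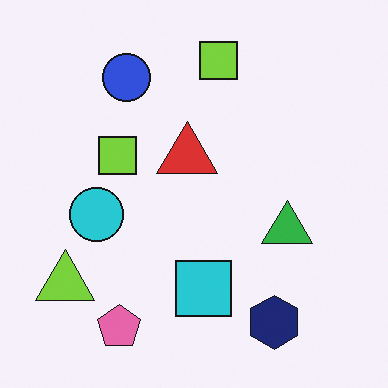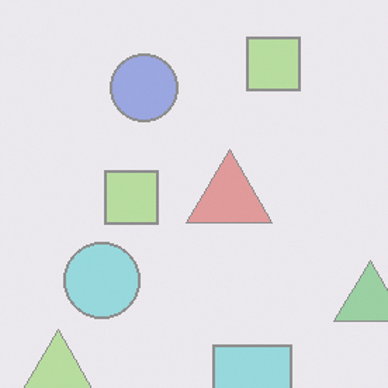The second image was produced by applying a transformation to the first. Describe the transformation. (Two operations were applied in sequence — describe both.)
The second image is the first given much lower contrast, then cropped slightly and scaled back up.

Tones are pushed toward mid-grey across the whole image — a global contrast change. The visible shapes are larger and the field of view is narrower; shapes near the original edges may be partly or wholly outside the frame — a crop-and-rescale.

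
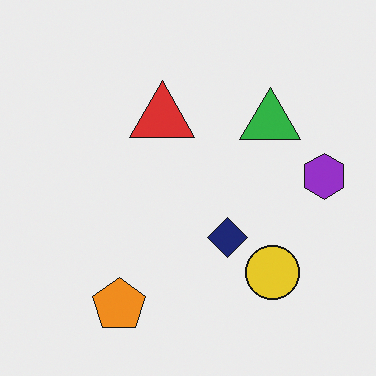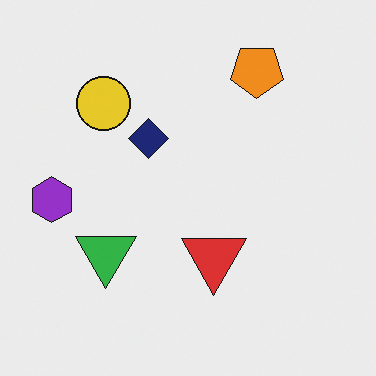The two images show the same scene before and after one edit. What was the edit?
Rotated 180°.

The purple hexagon sits in the right of the first image and the left of the second — consistent with a whole-image 180° rotation.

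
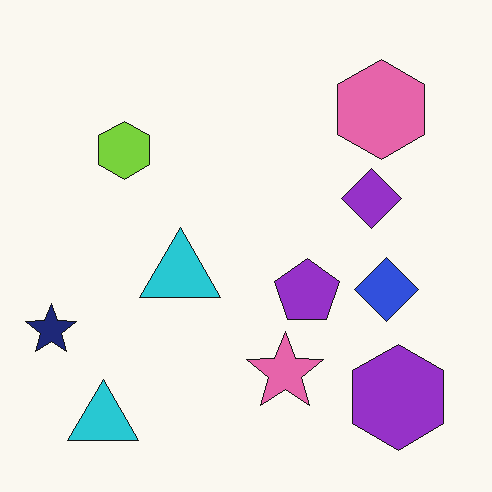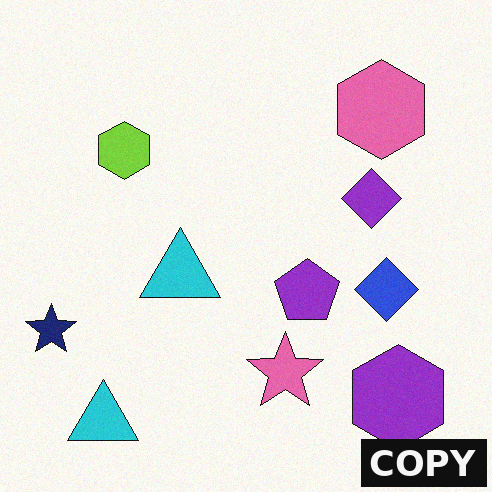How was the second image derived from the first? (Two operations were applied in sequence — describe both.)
It was degraded with subtle gaussian noise, then watermarked with the text "COPY" in the lower-right corner.

Random speckle covers the whole image, including the flat background. A dark label reading "COPY" appears in the lower-right corner.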